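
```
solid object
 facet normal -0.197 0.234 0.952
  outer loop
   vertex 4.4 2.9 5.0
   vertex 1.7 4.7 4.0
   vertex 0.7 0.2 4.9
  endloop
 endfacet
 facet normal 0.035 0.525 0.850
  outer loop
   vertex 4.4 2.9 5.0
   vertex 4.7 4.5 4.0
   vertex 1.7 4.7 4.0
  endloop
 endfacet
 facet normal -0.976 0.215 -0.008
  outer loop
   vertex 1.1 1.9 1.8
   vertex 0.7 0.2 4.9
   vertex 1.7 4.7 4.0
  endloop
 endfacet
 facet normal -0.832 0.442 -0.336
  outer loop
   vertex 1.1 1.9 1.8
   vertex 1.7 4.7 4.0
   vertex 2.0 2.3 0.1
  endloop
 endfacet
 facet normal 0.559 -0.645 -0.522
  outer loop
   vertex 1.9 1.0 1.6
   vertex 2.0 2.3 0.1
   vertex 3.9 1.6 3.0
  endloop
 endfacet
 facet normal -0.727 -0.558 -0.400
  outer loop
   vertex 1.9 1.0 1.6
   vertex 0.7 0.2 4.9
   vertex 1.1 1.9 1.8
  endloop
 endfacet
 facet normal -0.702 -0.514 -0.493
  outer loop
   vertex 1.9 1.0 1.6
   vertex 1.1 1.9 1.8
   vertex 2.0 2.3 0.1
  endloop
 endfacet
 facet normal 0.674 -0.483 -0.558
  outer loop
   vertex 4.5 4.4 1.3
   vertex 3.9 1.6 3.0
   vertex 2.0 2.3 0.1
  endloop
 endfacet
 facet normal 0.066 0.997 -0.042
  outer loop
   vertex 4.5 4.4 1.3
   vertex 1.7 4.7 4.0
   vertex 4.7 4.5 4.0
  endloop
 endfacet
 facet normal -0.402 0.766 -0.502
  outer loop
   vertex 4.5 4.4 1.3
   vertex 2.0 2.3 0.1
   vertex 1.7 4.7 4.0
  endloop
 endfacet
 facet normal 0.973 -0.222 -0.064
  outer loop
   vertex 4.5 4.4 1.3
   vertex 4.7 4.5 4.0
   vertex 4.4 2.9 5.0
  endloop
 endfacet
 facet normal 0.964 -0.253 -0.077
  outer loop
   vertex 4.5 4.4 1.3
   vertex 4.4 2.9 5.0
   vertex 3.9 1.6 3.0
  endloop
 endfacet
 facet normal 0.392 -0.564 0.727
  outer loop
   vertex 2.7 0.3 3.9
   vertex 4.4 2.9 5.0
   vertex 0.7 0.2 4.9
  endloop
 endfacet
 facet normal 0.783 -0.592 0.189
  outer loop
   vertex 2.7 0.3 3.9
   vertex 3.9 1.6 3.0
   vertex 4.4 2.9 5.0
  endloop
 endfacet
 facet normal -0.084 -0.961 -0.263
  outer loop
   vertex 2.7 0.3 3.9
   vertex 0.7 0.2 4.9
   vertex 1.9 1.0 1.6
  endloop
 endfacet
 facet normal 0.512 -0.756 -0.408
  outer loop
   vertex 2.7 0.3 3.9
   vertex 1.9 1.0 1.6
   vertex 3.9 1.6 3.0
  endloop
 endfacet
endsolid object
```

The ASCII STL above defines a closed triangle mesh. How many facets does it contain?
16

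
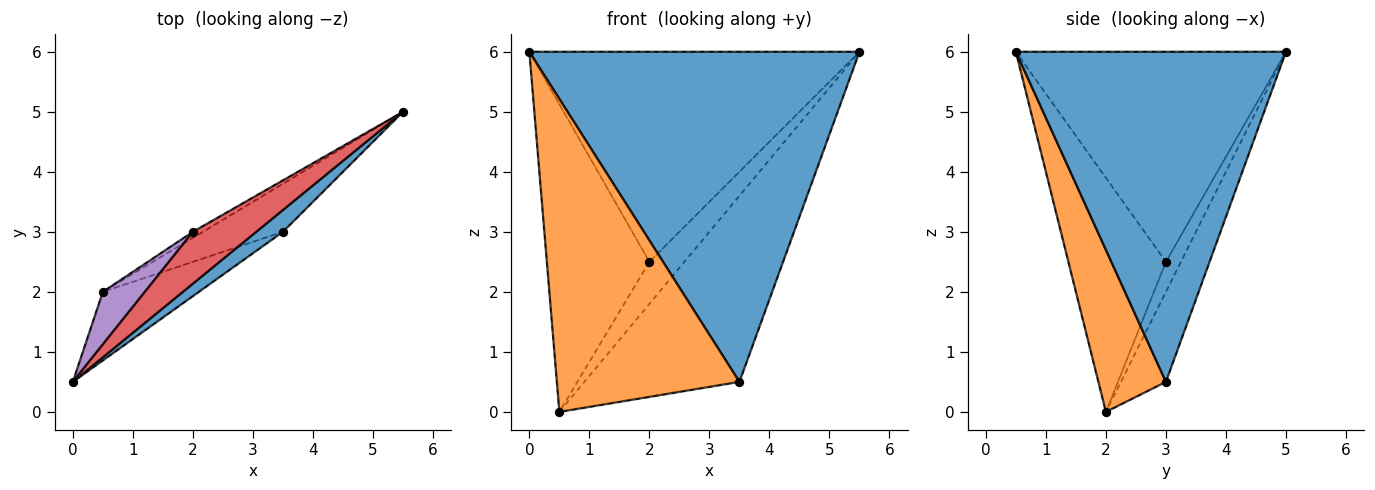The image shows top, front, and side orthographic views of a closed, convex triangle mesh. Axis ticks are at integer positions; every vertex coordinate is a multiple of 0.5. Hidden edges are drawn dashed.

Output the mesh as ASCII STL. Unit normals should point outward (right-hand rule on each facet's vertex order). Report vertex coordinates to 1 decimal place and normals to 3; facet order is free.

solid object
 facet normal 0.632 -0.773 0.051
  outer loop
   vertex 3.5 3.0 0.5
   vertex 5.5 5.0 6.0
   vertex 0.0 0.5 6.0
  endloop
 endfacet
 facet normal 0.340 -0.919 -0.201
  outer loop
   vertex 3.5 3.0 0.5
   vertex 0.0 0.5 6.0
   vertex 0.5 2.0 0.0
  endloop
 endfacet
 facet normal -0.271 0.932 -0.241
  outer loop
   vertex 3.5 3.0 0.5
   vertex 0.5 2.0 0.0
   vertex 5.5 5.0 6.0
  endloop
 endfacet
 facet normal -0.622 0.760 0.188
  outer loop
   vertex 2.0 3.0 2.5
   vertex 0.0 0.5 6.0
   vertex 5.5 5.0 6.0
  endloop
 endfacet
 facet normal -0.684 0.719 0.123
  outer loop
   vertex 2.0 3.0 2.5
   vertex 0.5 2.0 0.0
   vertex 0.0 0.5 6.0
  endloop
 endfacet
 facet normal -0.391 0.911 -0.130
  outer loop
   vertex 2.0 3.0 2.5
   vertex 5.5 5.0 6.0
   vertex 0.5 2.0 0.0
  endloop
 endfacet
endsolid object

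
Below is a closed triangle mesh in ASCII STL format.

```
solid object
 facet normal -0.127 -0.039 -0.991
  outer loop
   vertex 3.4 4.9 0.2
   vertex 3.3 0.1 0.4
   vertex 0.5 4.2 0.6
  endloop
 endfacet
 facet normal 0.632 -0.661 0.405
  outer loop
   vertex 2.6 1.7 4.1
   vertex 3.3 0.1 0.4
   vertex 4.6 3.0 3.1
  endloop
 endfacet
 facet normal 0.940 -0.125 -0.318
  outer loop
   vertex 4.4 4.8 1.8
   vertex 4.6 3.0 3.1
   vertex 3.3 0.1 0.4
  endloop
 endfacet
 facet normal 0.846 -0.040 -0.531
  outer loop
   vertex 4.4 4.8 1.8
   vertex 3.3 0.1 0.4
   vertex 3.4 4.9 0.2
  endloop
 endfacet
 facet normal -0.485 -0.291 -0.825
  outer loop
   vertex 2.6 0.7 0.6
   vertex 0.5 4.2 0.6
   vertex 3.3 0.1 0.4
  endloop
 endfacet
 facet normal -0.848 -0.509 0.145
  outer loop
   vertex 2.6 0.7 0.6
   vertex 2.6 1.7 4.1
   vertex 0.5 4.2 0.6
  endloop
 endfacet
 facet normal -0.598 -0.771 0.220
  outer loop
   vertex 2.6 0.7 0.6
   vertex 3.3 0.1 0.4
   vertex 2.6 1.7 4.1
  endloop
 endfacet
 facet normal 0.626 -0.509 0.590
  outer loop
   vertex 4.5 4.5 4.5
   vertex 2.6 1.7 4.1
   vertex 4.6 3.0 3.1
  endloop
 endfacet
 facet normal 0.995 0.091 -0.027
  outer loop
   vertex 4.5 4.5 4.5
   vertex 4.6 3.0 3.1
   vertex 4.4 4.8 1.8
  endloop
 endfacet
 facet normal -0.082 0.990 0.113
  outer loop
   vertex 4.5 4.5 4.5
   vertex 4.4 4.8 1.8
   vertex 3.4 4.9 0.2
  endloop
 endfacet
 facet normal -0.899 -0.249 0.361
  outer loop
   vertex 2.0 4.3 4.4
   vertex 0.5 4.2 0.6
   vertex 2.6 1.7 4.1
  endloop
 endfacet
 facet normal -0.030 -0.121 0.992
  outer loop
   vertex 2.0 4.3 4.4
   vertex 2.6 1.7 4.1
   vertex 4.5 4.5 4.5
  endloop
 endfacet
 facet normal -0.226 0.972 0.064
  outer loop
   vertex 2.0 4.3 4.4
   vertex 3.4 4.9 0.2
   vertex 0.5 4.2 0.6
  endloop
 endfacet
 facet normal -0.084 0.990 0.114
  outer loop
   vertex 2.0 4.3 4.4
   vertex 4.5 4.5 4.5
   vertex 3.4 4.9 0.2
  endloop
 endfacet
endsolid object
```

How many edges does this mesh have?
21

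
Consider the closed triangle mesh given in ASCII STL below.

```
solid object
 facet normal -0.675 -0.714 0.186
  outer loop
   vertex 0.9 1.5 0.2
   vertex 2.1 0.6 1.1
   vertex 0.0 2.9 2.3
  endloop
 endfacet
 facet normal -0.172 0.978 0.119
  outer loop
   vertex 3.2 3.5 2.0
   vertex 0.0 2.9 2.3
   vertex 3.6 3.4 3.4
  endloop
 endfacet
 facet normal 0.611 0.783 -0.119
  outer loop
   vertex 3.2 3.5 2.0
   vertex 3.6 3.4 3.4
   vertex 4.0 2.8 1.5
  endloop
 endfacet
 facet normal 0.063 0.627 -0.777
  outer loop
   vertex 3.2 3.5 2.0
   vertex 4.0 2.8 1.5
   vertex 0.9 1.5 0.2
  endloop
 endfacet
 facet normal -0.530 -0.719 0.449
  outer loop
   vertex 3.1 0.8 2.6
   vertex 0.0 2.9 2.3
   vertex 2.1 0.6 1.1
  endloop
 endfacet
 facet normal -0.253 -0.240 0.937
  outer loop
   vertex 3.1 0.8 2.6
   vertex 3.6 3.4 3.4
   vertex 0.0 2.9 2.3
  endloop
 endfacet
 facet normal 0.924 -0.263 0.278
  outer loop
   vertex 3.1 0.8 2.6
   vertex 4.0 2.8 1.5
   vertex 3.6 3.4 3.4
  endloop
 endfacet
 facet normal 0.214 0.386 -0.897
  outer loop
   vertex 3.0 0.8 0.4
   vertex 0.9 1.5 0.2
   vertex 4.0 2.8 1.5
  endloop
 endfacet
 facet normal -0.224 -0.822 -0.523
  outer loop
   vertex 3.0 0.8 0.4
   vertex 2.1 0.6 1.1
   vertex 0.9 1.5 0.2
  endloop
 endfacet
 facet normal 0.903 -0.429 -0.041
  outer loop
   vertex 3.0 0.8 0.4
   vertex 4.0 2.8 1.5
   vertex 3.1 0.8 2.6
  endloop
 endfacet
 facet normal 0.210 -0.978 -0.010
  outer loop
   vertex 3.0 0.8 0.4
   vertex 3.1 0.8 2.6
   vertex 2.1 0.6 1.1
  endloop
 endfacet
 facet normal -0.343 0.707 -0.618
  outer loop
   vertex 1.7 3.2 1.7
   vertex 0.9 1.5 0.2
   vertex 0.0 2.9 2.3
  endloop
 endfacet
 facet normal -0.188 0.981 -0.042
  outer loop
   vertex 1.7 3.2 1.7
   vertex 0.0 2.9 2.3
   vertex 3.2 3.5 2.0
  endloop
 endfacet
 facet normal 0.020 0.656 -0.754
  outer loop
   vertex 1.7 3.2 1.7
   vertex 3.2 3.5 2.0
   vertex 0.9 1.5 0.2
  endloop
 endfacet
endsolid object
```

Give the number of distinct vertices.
9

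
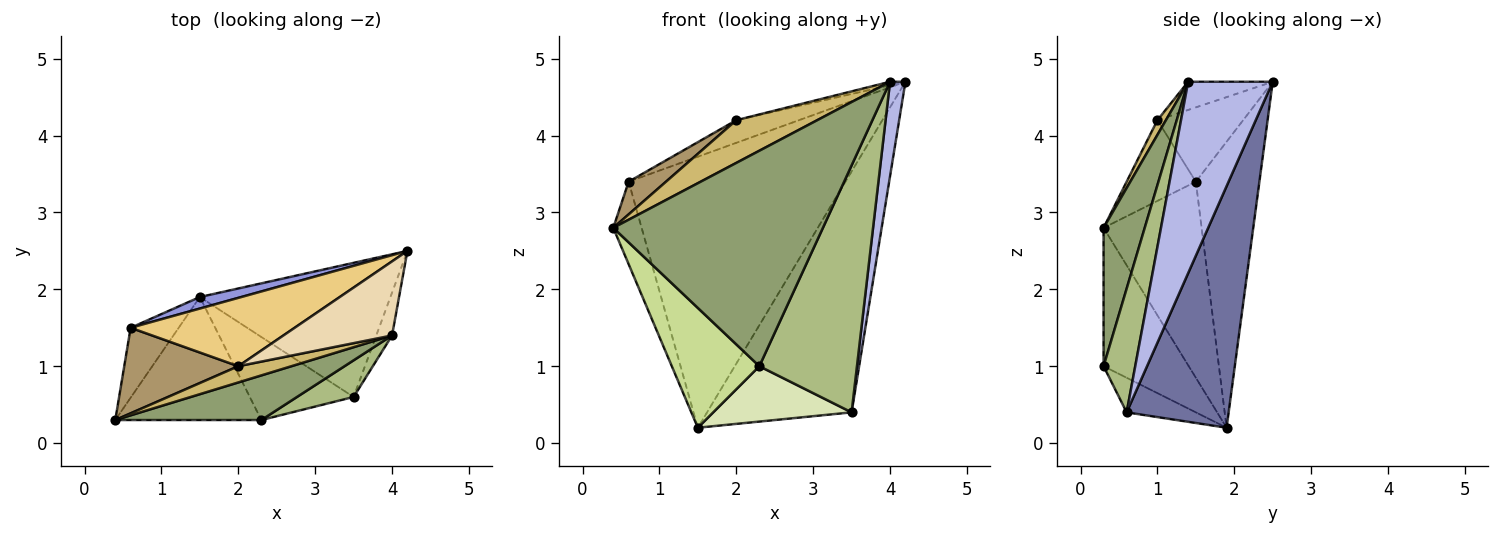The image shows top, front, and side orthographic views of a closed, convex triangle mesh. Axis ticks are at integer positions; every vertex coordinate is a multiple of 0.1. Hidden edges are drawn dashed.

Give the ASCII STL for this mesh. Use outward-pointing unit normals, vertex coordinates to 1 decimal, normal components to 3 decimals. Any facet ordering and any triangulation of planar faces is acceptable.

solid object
 facet normal 0.525 0.744 -0.414
  outer loop
   vertex 3.5 0.6 0.4
   vertex 1.5 1.9 0.2
   vertex 4.2 2.5 4.7
  endloop
 endfacet
 facet normal -0.935 0.270 -0.229
  outer loop
   vertex 0.6 1.5 3.4
   vertex 1.5 1.9 0.2
   vertex 0.4 0.3 2.8
  endloop
 endfacet
 facet normal -0.281 0.959 0.041
  outer loop
   vertex 0.6 1.5 3.4
   vertex 4.2 2.5 4.7
   vertex 1.5 1.9 0.2
  endloop
 endfacet
 facet normal 0.981 -0.178 -0.081
  outer loop
   vertex 4.0 1.4 4.7
   vertex 3.5 0.6 0.4
   vertex 4.2 2.5 4.7
  endloop
 endfacet
 facet normal 0.189 -0.962 0.199
  outer loop
   vertex 2.3 0.3 1.0
   vertex 4.0 1.4 4.7
   vertex 0.4 0.3 2.8
  endloop
 endfacet
 facet normal 0.305 -0.942 0.140
  outer loop
   vertex 2.3 0.3 1.0
   vertex 3.5 0.6 0.4
   vertex 4.0 1.4 4.7
  endloop
 endfacet
 facet normal -0.562 -0.577 -0.593
  outer loop
   vertex 2.3 0.3 1.0
   vertex 0.4 0.3 2.8
   vertex 1.5 1.9 0.2
  endloop
 endfacet
 facet normal -0.267 -0.535 -0.802
  outer loop
   vertex 2.3 0.3 1.0
   vertex 1.5 1.9 0.2
   vertex 3.5 0.6 0.4
  endloop
 endfacet
 facet normal -0.552 -0.298 0.779
  outer loop
   vertex 2.0 1.0 4.2
   vertex 0.6 1.5 3.4
   vertex 0.4 0.3 2.8
  endloop
 endfacet
 facet normal 0.098 -0.930 0.354
  outer loop
   vertex 2.0 1.0 4.2
   vertex 0.4 0.3 2.8
   vertex 4.0 1.4 4.7
  endloop
 endfacet
 facet normal -0.395 0.289 0.872
  outer loop
   vertex 2.0 1.0 4.2
   vertex 4.2 2.5 4.7
   vertex 0.6 1.5 3.4
  endloop
 endfacet
 facet normal -0.251 0.046 0.967
  outer loop
   vertex 2.0 1.0 4.2
   vertex 4.0 1.4 4.7
   vertex 4.2 2.5 4.7
  endloop
 endfacet
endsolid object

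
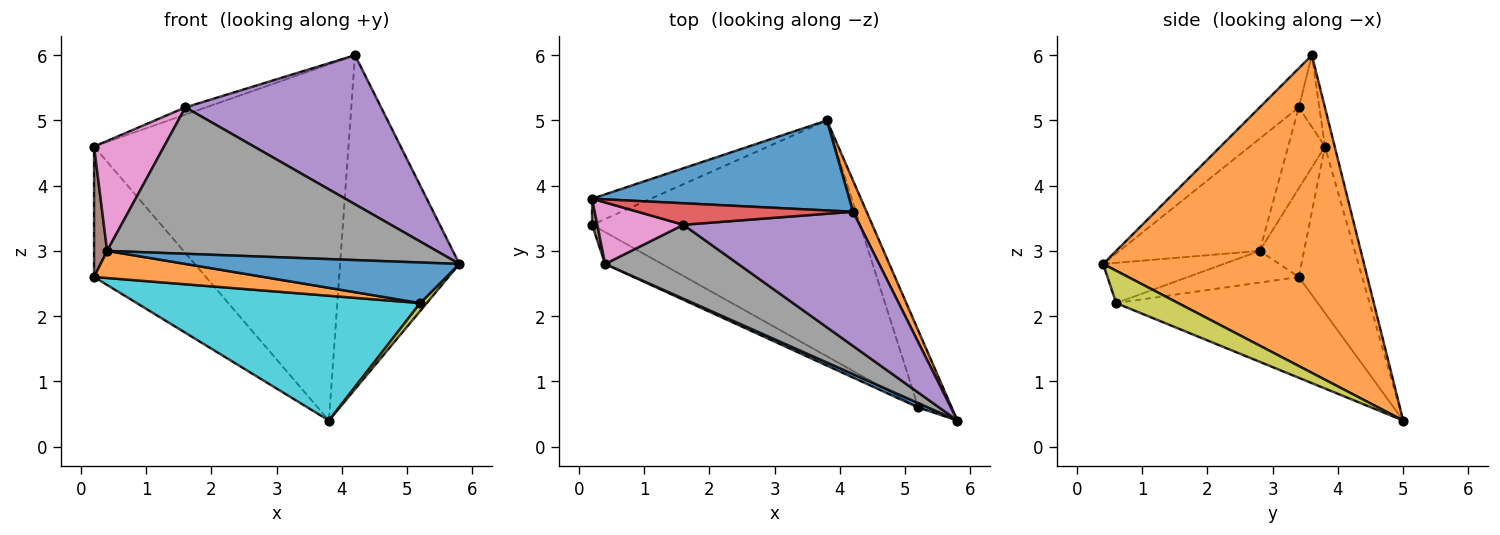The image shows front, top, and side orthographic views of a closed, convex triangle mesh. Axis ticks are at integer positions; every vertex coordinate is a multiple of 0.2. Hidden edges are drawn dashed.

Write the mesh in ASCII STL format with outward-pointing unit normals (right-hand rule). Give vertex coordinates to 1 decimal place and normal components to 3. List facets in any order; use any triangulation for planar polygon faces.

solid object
 facet normal -0.037 0.969 0.245
  outer loop
   vertex 4.2 3.6 6.0
   vertex 3.8 5.0 0.4
   vertex 0.2 3.8 4.6
  endloop
 endfacet
 facet normal 0.909 0.415 0.039
  outer loop
   vertex 4.2 3.6 6.0
   vertex 5.8 0.4 2.8
   vertex 3.8 5.0 0.4
  endloop
 endfacet
 facet normal -0.486 0.857 -0.171
  outer loop
   vertex 0.2 3.4 2.6
   vertex 0.2 3.8 4.6
   vertex 3.8 5.0 0.4
  endloop
 endfacet
 facet normal -0.302 0.302 0.905
  outer loop
   vertex 1.6 3.4 5.2
   vertex 4.2 3.6 6.0
   vertex 0.2 3.8 4.6
  endloop
 endfacet
 facet normal -0.147 -0.735 0.662
  outer loop
   vertex 1.6 3.4 5.2
   vertex 5.8 0.4 2.8
   vertex 4.2 3.6 6.0
  endloop
 endfacet
 facet normal -0.958 -0.282 0.056
  outer loop
   vertex 0.4 2.8 3.0
   vertex 0.2 3.8 4.6
   vertex 0.2 3.4 2.6
  endloop
 endfacet
 facet normal -0.417 -0.793 0.444
  outer loop
   vertex 0.4 2.8 3.0
   vertex 1.6 3.4 5.2
   vertex 0.2 3.8 4.6
  endloop
 endfacet
 facet normal -0.355 -0.834 0.421
  outer loop
   vertex 0.4 2.8 3.0
   vertex 5.8 0.4 2.8
   vertex 1.6 3.4 5.2
  endloop
 endfacet
 facet normal 0.693 -0.073 -0.717
  outer loop
   vertex 5.2 0.6 2.2
   vertex 3.8 5.0 0.4
   vertex 5.8 0.4 2.8
  endloop
 endfacet
 facet normal -0.316 -0.444 -0.839
  outer loop
   vertex 5.2 0.6 2.2
   vertex 0.2 3.4 2.6
   vertex 3.8 5.0 0.4
  endloop
 endfacet
 facet normal -0.401 -0.911 0.098
  outer loop
   vertex 5.2 0.6 2.2
   vertex 5.8 0.4 2.8
   vertex 0.4 2.8 3.0
  endloop
 endfacet
 facet normal -0.390 -0.597 -0.701
  outer loop
   vertex 5.2 0.6 2.2
   vertex 0.4 2.8 3.0
   vertex 0.2 3.4 2.6
  endloop
 endfacet
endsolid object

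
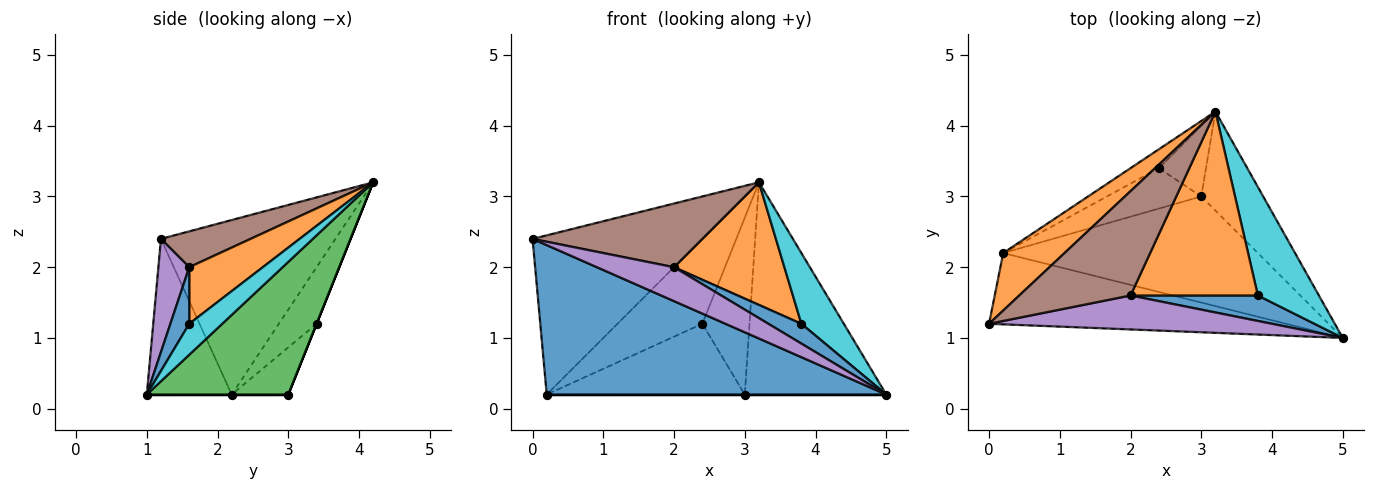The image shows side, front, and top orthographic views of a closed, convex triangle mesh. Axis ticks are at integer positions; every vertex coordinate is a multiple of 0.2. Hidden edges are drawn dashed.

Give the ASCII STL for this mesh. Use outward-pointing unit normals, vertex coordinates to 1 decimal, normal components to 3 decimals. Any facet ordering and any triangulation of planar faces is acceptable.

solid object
 facet normal -0.220 -0.880 -0.420
  outer loop
   vertex 0.2 2.2 0.2
   vertex 5.0 1.0 0.2
   vertex 0.0 1.2 2.4
  endloop
 endfacet
 facet normal -0.695 0.676 0.244
  outer loop
   vertex 0.2 2.2 0.2
   vertex 0.0 1.2 2.4
   vertex 3.2 4.2 3.2
  endloop
 endfacet
 facet normal 0.671 0.671 -0.313
  outer loop
   vertex 3.0 3.0 0.2
   vertex 3.2 4.2 3.2
   vertex 5.0 1.0 0.2
  endloop
 endfacet
 facet normal 0.000 0.000 -1.000
  outer loop
   vertex 3.0 3.0 0.2
   vertex 5.0 1.0 0.2
   vertex 0.2 2.2 0.2
  endloop
 endfacet
 facet normal 0.272 -0.680 0.680
  outer loop
   vertex 2.0 1.6 2.0
   vertex 0.0 1.2 2.4
   vertex 5.0 1.0 0.2
  endloop
 endfacet
 facet normal 0.265 -0.502 0.823
  outer loop
   vertex 2.0 1.6 2.0
   vertex 3.2 4.2 3.2
   vertex 0.0 1.2 2.4
  endloop
 endfacet
 facet normal -0.398 0.896 -0.199
  outer loop
   vertex 2.4 3.4 1.2
   vertex 0.2 2.2 0.2
   vertex 3.2 4.2 3.2
  endloop
 endfacet
 facet normal 0.000 0.928 -0.371
  outer loop
   vertex 2.4 3.4 1.2
   vertex 3.2 4.2 3.2
   vertex 3.0 3.0 0.2
  endloop
 endfacet
 facet normal -0.241 0.843 -0.482
  outer loop
   vertex 2.4 3.4 1.2
   vertex 3.0 3.0 0.2
   vertex 0.2 2.2 0.2
  endloop
 endfacet
 facet normal 0.391 -0.503 0.771
  outer loop
   vertex 3.8 1.6 1.2
   vertex 5.0 1.0 0.2
   vertex 3.2 4.2 3.2
  endloop
 endfacet
 facet normal 0.331 -0.579 0.745
  outer loop
   vertex 3.8 1.6 1.2
   vertex 2.0 1.6 2.0
   vertex 5.0 1.0 0.2
  endloop
 endfacet
 facet normal 0.347 -0.520 0.780
  outer loop
   vertex 3.8 1.6 1.2
   vertex 3.2 4.2 3.2
   vertex 2.0 1.6 2.0
  endloop
 endfacet
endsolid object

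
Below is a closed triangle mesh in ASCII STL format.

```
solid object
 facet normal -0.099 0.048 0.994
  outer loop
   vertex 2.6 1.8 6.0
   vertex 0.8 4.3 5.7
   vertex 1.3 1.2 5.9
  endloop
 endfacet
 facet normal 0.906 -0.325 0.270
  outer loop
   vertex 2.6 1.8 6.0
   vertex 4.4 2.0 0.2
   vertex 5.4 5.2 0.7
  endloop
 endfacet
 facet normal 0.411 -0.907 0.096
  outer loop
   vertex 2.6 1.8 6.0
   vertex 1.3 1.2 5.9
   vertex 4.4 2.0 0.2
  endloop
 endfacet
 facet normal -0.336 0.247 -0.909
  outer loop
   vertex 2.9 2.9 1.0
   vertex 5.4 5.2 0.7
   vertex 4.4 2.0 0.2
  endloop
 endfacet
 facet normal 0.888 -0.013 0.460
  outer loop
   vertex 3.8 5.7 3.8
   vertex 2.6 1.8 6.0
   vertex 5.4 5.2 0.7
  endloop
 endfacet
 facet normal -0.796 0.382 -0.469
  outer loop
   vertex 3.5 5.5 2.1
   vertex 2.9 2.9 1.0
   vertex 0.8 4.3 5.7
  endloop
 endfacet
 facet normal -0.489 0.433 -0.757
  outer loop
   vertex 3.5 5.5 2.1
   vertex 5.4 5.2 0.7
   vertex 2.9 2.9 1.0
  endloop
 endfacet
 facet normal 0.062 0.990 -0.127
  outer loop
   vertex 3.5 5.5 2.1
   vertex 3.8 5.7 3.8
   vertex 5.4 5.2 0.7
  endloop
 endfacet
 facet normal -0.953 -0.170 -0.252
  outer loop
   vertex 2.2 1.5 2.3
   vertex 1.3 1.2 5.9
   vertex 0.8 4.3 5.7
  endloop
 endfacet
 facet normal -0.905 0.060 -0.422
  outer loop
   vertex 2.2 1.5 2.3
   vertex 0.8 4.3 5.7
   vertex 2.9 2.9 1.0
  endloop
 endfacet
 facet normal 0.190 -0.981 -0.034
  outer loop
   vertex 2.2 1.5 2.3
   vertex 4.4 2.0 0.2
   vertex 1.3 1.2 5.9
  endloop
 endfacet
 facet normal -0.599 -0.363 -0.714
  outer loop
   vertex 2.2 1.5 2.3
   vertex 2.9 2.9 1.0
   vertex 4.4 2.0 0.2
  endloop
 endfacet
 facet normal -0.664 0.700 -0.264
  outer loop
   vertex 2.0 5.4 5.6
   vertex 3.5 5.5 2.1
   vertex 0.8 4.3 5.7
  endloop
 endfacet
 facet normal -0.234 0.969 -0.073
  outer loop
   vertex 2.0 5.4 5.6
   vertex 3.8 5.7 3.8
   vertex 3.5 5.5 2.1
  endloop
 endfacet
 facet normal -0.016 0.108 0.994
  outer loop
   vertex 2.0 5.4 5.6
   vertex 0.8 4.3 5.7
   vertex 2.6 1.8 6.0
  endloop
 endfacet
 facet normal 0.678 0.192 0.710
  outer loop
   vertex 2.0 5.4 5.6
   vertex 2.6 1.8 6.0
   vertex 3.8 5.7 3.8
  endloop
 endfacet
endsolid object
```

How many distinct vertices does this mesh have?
10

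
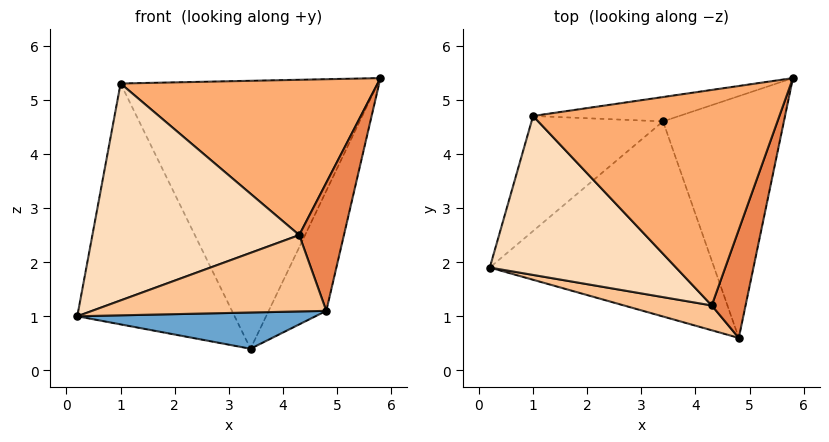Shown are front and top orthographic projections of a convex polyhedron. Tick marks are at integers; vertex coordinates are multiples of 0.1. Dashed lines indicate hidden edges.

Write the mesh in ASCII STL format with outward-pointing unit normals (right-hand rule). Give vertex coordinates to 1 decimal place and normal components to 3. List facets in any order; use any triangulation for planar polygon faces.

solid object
 facet normal -0.030 -0.183 -0.983
  outer loop
   vertex 3.4 4.6 0.4
   vertex 4.8 0.6 1.1
   vertex 0.2 1.9 1.0
  endloop
 endfacet
 facet normal 0.864 0.224 -0.451
  outer loop
   vertex 3.4 4.6 0.4
   vertex 5.8 5.4 5.4
   vertex 4.8 0.6 1.1
  endloop
 endfacet
 facet normal -0.644 0.690 -0.330
  outer loop
   vertex 1.0 4.7 5.3
   vertex 3.4 4.6 0.4
   vertex 0.2 1.9 1.0
  endloop
 endfacet
 facet normal -0.142 0.986 -0.090
  outer loop
   vertex 1.0 4.7 5.3
   vertex 5.8 5.4 5.4
   vertex 3.4 4.6 0.4
  endloop
 endfacet
 facet normal 0.665 -0.570 0.482
  outer loop
   vertex 4.3 1.2 2.5
   vertex 4.8 0.6 1.1
   vertex 5.8 5.4 5.4
  endloop
 endfacet
 facet normal 0.068 -0.583 0.809
  outer loop
   vertex 4.3 1.2 2.5
   vertex 5.8 5.4 5.4
   vertex 1.0 4.7 5.3
  endloop
 endfacet
 facet normal -0.266 -0.917 0.298
  outer loop
   vertex 4.3 1.2 2.5
   vertex 0.2 1.9 1.0
   vertex 4.8 0.6 1.1
  endloop
 endfacet
 facet normal -0.334 -0.760 0.557
  outer loop
   vertex 4.3 1.2 2.5
   vertex 1.0 4.7 5.3
   vertex 0.2 1.9 1.0
  endloop
 endfacet
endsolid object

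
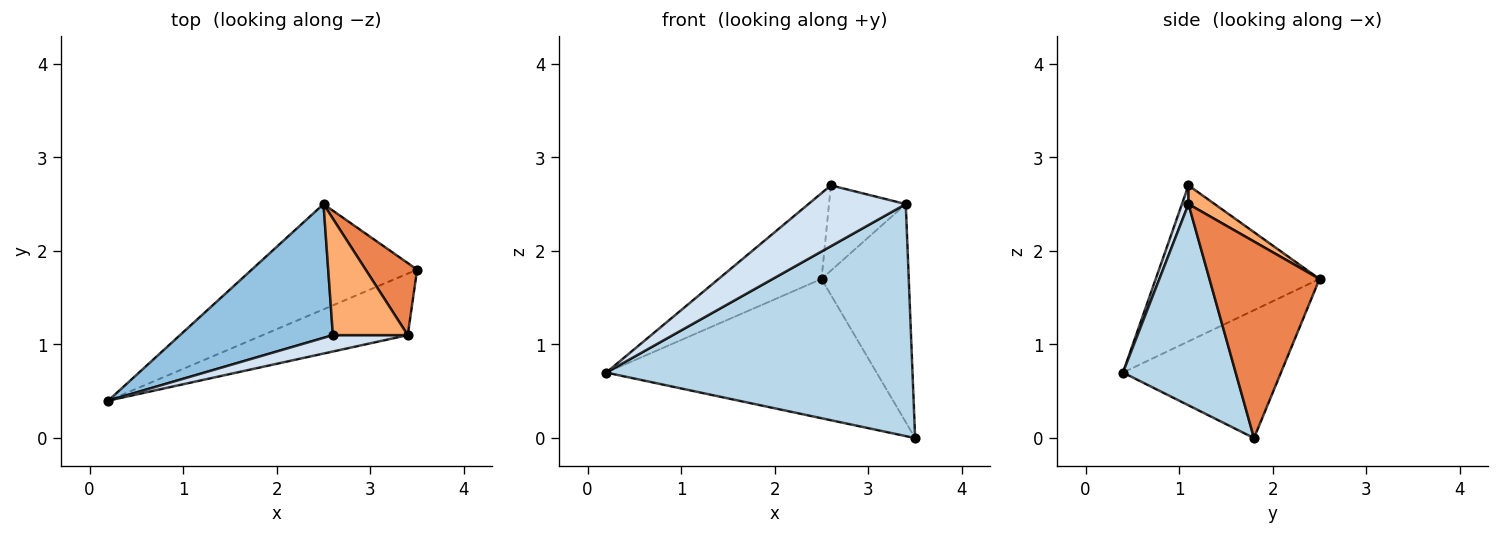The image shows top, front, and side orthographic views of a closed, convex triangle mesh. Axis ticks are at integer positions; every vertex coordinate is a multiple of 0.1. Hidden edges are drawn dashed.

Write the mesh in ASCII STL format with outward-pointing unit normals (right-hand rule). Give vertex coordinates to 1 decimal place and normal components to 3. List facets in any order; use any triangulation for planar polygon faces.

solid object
 facet normal -0.423 0.723 -0.546
  outer loop
   vertex 2.5 2.5 1.7
   vertex 3.5 1.8 0.0
   vertex 0.2 0.4 0.7
  endloop
 endfacet
 facet normal -0.652 0.410 0.639
  outer loop
   vertex 2.6 1.1 2.7
   vertex 2.5 2.5 1.7
   vertex 0.2 0.4 0.7
  endloop
 endfacet
 facet normal 0.335 -0.911 -0.242
  outer loop
   vertex 3.4 1.1 2.5
   vertex 0.2 0.4 0.7
   vertex 3.5 1.8 0.0
  endloop
 endfacet
 facet normal 0.065 -0.964 0.259
  outer loop
   vertex 3.4 1.1 2.5
   vertex 2.6 1.1 2.7
   vertex 0.2 0.4 0.7
  endloop
 endfacet
 facet normal 0.768 0.608 0.201
  outer loop
   vertex 3.4 1.1 2.5
   vertex 3.5 1.8 0.0
   vertex 2.5 2.5 1.7
  endloop
 endfacet
 facet normal 0.198 0.579 0.791
  outer loop
   vertex 3.4 1.1 2.5
   vertex 2.5 2.5 1.7
   vertex 2.6 1.1 2.7
  endloop
 endfacet
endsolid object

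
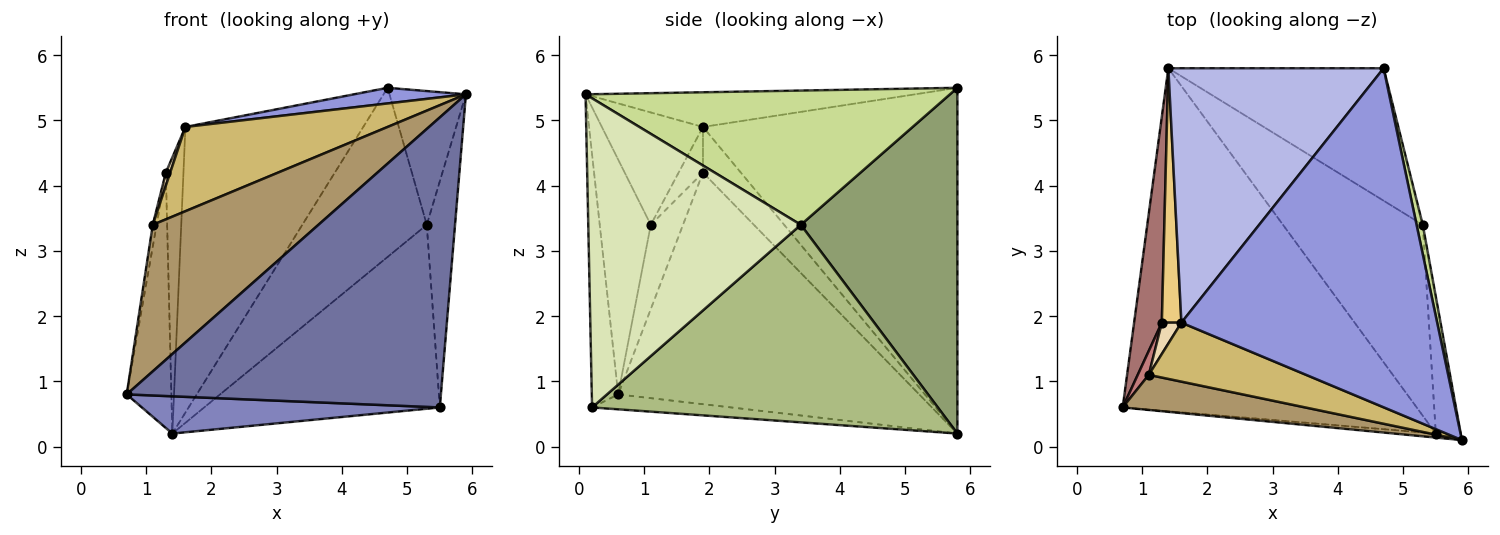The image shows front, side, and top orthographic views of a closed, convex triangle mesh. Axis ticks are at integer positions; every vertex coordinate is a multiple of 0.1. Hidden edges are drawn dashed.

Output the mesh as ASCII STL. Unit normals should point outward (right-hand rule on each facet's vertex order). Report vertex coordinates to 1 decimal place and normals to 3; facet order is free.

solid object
 facet normal -0.084 -0.996 -0.014
  outer loop
   vertex 5.5 0.2 0.6
   vertex 5.9 0.1 5.4
   vertex 0.7 0.6 0.8
  endloop
 endfacet
 facet normal -0.050 -0.108 -0.993
  outer loop
   vertex 5.5 0.2 0.6
   vertex 0.7 0.6 0.8
   vertex 1.4 5.8 0.2
  endloop
 endfacet
 facet normal -0.134 -0.046 0.990
  outer loop
   vertex 1.6 1.9 4.9
   vertex 5.9 0.1 5.4
   vertex 4.7 5.8 5.5
  endloop
 endfacet
 facet normal -0.730 0.510 0.455
  outer loop
   vertex 1.6 1.9 4.9
   vertex 4.7 5.8 5.5
   vertex 1.4 5.8 0.2
  endloop
 endfacet
 facet normal 0.704 0.559 -0.438
  outer loop
   vertex 5.3 3.4 3.4
   vertex 1.4 5.8 0.2
   vertex 4.7 5.8 5.5
  endloop
 endfacet
 facet normal 0.713 0.486 -0.505
  outer loop
   vertex 5.3 3.4 3.4
   vertex 5.5 0.2 0.6
   vertex 1.4 5.8 0.2
  endloop
 endfacet
 facet normal 0.978 0.205 0.045
  outer loop
   vertex 5.3 3.4 3.4
   vertex 4.7 5.8 5.5
   vertex 5.9 0.1 5.4
  endloop
 endfacet
 facet normal 0.988 0.131 -0.080
  outer loop
   vertex 5.3 3.4 3.4
   vertex 5.9 0.1 5.4
   vertex 5.5 0.2 0.6
  endloop
 endfacet
 facet normal -0.287 -0.932 0.223
  outer loop
   vertex 1.1 1.1 3.4
   vertex 0.7 0.6 0.8
   vertex 5.9 0.1 5.4
  endloop
 endfacet
 facet normal -0.379 -0.758 0.531
  outer loop
   vertex 1.1 1.1 3.4
   vertex 5.9 0.1 5.4
   vertex 1.6 1.9 4.9
  endloop
 endfacet
 facet normal -0.845 0.393 0.362
  outer loop
   vertex 1.3 1.9 4.2
   vertex 1.6 1.9 4.9
   vertex 1.4 5.8 0.2
  endloop
 endfacet
 facet normal -0.907 -0.162 0.389
  outer loop
   vertex 1.3 1.9 4.2
   vertex 1.1 1.1 3.4
   vertex 1.6 1.9 4.9
  endloop
 endfacet
 facet normal -0.982 0.146 0.118
  outer loop
   vertex 1.3 1.9 4.2
   vertex 1.4 5.8 0.2
   vertex 0.7 0.6 0.8
  endloop
 endfacet
 facet normal -0.985 0.117 0.129
  outer loop
   vertex 1.3 1.9 4.2
   vertex 0.7 0.6 0.8
   vertex 1.1 1.1 3.4
  endloop
 endfacet
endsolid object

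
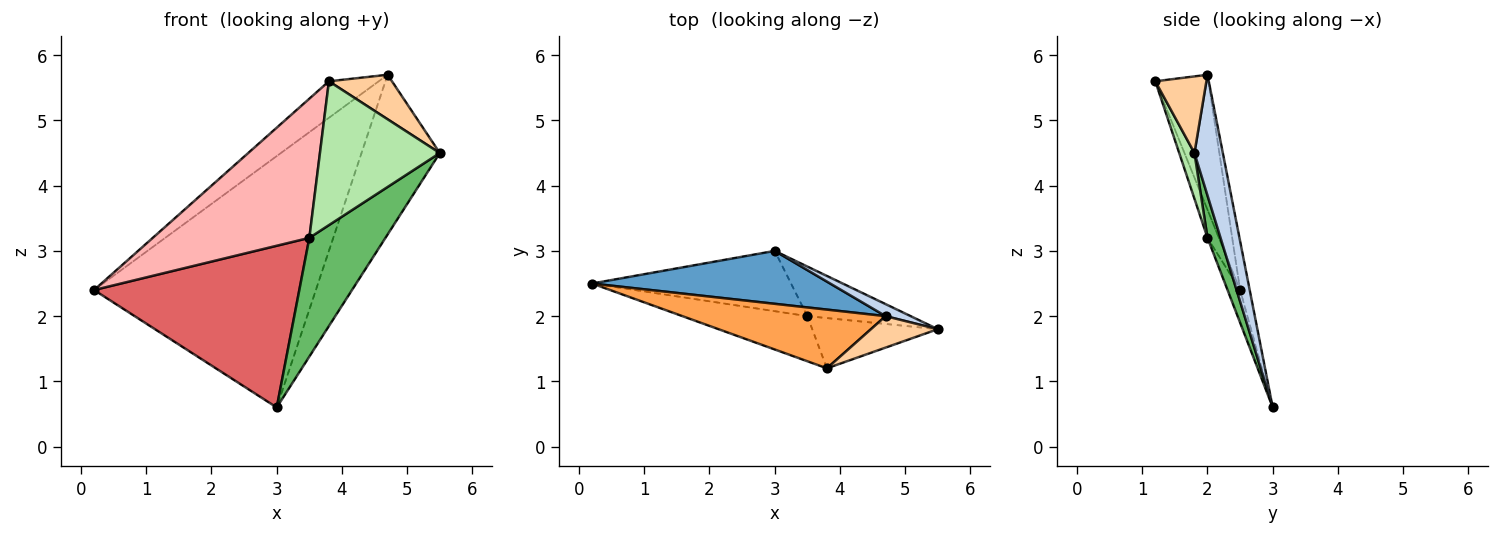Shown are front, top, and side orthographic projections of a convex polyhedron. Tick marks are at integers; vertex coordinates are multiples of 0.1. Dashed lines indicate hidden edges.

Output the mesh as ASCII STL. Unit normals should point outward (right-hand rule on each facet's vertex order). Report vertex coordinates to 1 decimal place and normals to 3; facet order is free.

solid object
 facet normal -0.042 0.978 0.206
  outer loop
   vertex 4.7 2.0 5.7
   vertex 3.0 3.0 0.6
   vertex 0.2 2.5 2.4
  endloop
 endfacet
 facet normal 0.340 0.938 0.070
  outer loop
   vertex 4.7 2.0 5.7
   vertex 5.5 1.8 4.5
   vertex 3.0 3.0 0.6
  endloop
 endfacet
 facet normal -0.491 0.460 0.740
  outer loop
   vertex 3.8 1.2 5.6
   vertex 4.7 2.0 5.7
   vertex 0.2 2.5 2.4
  endloop
 endfacet
 facet normal 0.552 -0.681 0.481
  outer loop
   vertex 3.8 1.2 5.6
   vertex 5.5 1.8 4.5
   vertex 4.7 2.0 5.7
  endloop
 endfacet
 facet normal 0.156 -0.911 -0.381
  outer loop
   vertex 3.5 2.0 3.2
   vertex 3.0 3.0 0.6
   vertex 5.5 1.8 4.5
  endloop
 endfacet
 facet normal 0.119 -0.937 -0.327
  outer loop
   vertex 3.5 2.0 3.2
   vertex 5.5 1.8 4.5
   vertex 3.8 1.2 5.6
  endloop
 endfacet
 facet normal -0.057 -0.935 -0.349
  outer loop
   vertex 3.5 2.0 3.2
   vertex 0.2 2.5 2.4
   vertex 3.0 3.0 0.6
  endloop
 endfacet
 facet normal -0.069 -0.949 -0.308
  outer loop
   vertex 3.5 2.0 3.2
   vertex 3.8 1.2 5.6
   vertex 0.2 2.5 2.4
  endloop
 endfacet
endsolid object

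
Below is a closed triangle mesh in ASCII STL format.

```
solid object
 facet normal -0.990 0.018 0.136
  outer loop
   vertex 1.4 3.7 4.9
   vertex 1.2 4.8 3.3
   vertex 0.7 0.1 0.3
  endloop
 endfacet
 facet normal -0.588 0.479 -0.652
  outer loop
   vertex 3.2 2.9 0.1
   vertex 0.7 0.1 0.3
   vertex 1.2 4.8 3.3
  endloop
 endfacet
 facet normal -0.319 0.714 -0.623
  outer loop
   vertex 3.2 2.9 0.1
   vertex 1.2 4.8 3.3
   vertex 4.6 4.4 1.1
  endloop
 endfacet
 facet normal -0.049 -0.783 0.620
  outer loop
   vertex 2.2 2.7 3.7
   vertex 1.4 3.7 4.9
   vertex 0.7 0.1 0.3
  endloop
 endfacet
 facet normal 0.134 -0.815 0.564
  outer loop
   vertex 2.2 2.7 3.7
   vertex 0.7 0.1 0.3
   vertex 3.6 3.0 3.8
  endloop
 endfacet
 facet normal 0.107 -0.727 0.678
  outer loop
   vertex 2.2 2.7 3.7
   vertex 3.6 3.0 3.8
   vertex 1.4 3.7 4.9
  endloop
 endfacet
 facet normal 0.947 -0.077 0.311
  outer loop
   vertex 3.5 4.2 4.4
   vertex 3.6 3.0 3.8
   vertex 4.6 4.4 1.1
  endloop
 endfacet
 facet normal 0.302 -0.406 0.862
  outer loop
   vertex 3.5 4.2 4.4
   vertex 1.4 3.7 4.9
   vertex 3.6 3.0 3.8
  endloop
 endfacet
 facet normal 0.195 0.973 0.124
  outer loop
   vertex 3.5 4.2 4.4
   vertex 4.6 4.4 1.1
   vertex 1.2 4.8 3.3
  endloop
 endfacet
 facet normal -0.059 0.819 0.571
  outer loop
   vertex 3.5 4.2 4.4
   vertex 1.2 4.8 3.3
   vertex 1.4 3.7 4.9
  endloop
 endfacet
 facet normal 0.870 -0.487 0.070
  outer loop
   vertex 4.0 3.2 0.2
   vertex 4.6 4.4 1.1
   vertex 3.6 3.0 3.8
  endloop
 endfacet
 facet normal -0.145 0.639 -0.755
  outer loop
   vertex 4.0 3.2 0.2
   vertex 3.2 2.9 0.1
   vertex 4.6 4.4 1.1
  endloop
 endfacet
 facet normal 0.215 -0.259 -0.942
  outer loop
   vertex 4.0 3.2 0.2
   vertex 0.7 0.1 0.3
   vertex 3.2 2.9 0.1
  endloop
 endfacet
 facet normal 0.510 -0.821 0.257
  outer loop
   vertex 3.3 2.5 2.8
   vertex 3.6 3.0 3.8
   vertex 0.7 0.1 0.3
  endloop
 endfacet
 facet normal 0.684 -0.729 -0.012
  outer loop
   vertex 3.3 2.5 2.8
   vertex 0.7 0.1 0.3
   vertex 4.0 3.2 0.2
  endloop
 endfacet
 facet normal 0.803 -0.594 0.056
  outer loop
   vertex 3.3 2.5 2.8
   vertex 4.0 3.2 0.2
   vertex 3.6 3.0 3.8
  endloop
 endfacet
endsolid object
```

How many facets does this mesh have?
16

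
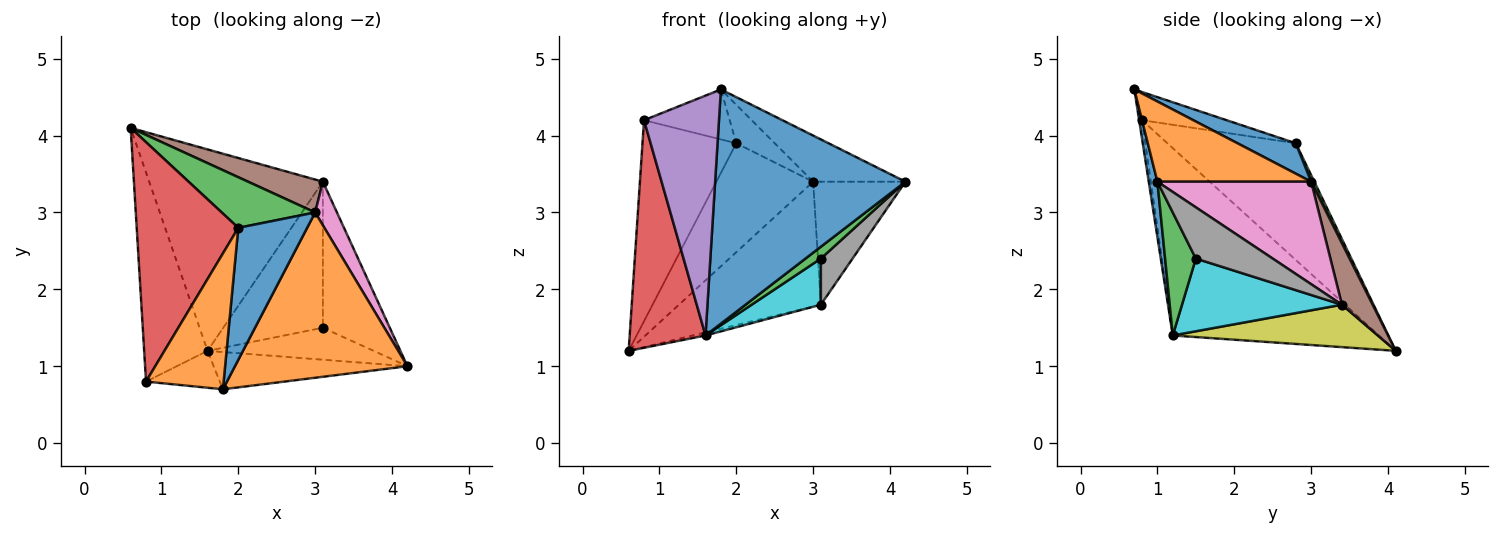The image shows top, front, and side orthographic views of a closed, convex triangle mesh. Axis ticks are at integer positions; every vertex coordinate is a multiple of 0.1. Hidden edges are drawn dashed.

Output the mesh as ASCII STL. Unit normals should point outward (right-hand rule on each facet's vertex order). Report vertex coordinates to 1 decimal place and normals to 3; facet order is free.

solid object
 facet normal 0.045 -0.987 -0.157
  outer loop
   vertex 1.6 1.2 1.4
   vertex 4.2 1.0 3.4
   vertex 1.8 0.7 4.6
  endloop
 endfacet
 facet normal 0.409 0.245 0.879
  outer loop
   vertex 3.0 3.0 3.4
   vertex 1.8 0.7 4.6
   vertex 4.2 1.0 3.4
  endloop
 endfacet
 facet normal 0.570 -0.285 -0.770
  outer loop
   vertex 3.1 1.5 2.4
   vertex 4.2 1.0 3.4
   vertex 1.6 1.2 1.4
  endloop
 endfacet
 facet normal -0.894 -0.329 -0.303
  outer loop
   vertex 0.8 0.8 4.2
   vertex 0.6 4.1 1.2
   vertex 1.6 1.2 1.4
  endloop
 endfacet
 facet normal -0.038 -0.988 -0.152
  outer loop
   vertex 0.8 0.8 4.2
   vertex 1.6 1.2 1.4
   vertex 1.8 0.7 4.6
  endloop
 endfacet
 facet normal 0.205 0.946 0.249
  outer loop
   vertex 3.1 3.4 1.8
   vertex 0.6 4.1 1.2
   vertex 3.0 3.0 3.4
  endloop
 endfacet
 facet normal 0.844 0.506 0.179
  outer loop
   vertex 3.1 3.4 1.8
   vertex 3.0 3.0 3.4
   vertex 4.2 1.0 3.4
  endloop
 endfacet
 facet normal 0.590 -0.243 -0.770
  outer loop
   vertex 3.1 3.4 1.8
   vertex 4.2 1.0 3.4
   vertex 3.1 1.5 2.4
  endloop
 endfacet
 facet normal 0.237 0.015 -0.971
  outer loop
   vertex 3.1 3.4 1.8
   vertex 1.6 1.2 1.4
   vertex 0.6 4.1 1.2
  endloop
 endfacet
 facet normal 0.571 -0.247 -0.783
  outer loop
   vertex 3.1 3.4 1.8
   vertex 3.1 1.5 2.4
   vertex 1.6 1.2 1.4
  endloop
 endfacet
 facet normal 0.390 0.257 0.884
  outer loop
   vertex 2.0 2.8 3.9
   vertex 1.8 0.7 4.6
   vertex 3.0 3.0 3.4
  endloop
 endfacet
 facet normal -0.323 0.327 0.888
  outer loop
   vertex 2.0 2.8 3.9
   vertex 0.8 0.8 4.2
   vertex 1.8 0.7 4.6
  endloop
 endfacet
 facet normal 0.029 0.906 0.421
  outer loop
   vertex 2.0 2.8 3.9
   vertex 3.0 3.0 3.4
   vertex 0.6 4.1 1.2
  endloop
 endfacet
 facet normal -0.661 0.483 0.575
  outer loop
   vertex 2.0 2.8 3.9
   vertex 0.6 4.1 1.2
   vertex 0.8 0.8 4.2
  endloop
 endfacet
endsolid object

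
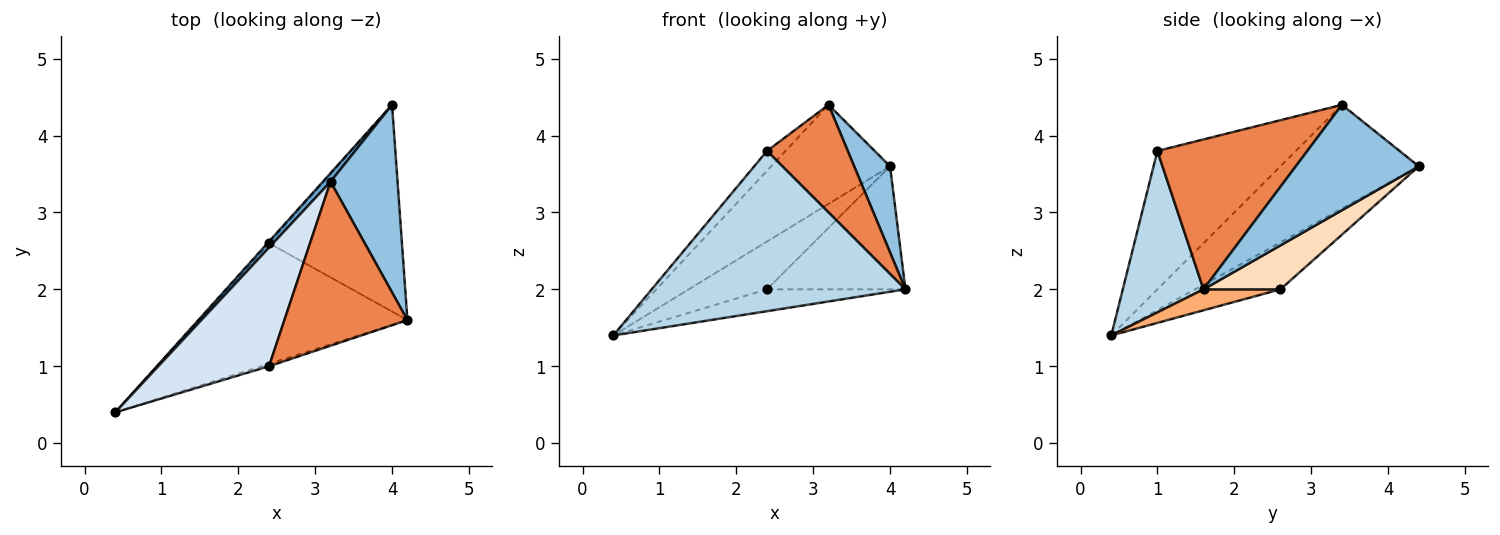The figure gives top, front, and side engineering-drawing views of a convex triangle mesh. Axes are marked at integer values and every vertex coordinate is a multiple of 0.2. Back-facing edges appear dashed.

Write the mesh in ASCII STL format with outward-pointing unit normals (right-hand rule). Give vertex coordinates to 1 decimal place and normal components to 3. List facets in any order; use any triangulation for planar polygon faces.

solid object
 facet normal -0.757 0.651 0.056
  outer loop
   vertex 3.2 3.4 4.4
   vertex 4.0 4.4 3.6
   vertex 0.4 0.4 1.4
  endloop
 endfacet
 facet normal 0.820 -0.239 0.521
  outer loop
   vertex 3.2 3.4 4.4
   vertex 4.2 1.6 2.0
   vertex 4.0 4.4 3.6
  endloop
 endfacet
 facet normal 0.303 -0.953 -0.014
  outer loop
   vertex 2.4 1.0 3.8
   vertex 0.4 0.4 1.4
   vertex 4.2 1.6 2.0
  endloop
 endfacet
 facet normal -0.777 0.104 0.621
  outer loop
   vertex 2.4 1.0 3.8
   vertex 3.2 3.4 4.4
   vertex 0.4 0.4 1.4
  endloop
 endfacet
 facet normal 0.714 -0.384 0.586
  outer loop
   vertex 2.4 1.0 3.8
   vertex 4.2 1.6 2.0
   vertex 3.2 3.4 4.4
  endloop
 endfacet
 facet normal 0.099 0.177 -0.979
  outer loop
   vertex 2.4 2.6 2.0
   vertex 4.2 1.6 2.0
   vertex 0.4 0.4 1.4
  endloop
 endfacet
 facet normal -0.736 0.676 -0.024
  outer loop
   vertex 2.4 2.6 2.0
   vertex 0.4 0.4 1.4
   vertex 4.0 4.4 3.6
  endloop
 endfacet
 facet normal 0.273 0.492 -0.827
  outer loop
   vertex 2.4 2.6 2.0
   vertex 4.0 4.4 3.6
   vertex 4.2 1.6 2.0
  endloop
 endfacet
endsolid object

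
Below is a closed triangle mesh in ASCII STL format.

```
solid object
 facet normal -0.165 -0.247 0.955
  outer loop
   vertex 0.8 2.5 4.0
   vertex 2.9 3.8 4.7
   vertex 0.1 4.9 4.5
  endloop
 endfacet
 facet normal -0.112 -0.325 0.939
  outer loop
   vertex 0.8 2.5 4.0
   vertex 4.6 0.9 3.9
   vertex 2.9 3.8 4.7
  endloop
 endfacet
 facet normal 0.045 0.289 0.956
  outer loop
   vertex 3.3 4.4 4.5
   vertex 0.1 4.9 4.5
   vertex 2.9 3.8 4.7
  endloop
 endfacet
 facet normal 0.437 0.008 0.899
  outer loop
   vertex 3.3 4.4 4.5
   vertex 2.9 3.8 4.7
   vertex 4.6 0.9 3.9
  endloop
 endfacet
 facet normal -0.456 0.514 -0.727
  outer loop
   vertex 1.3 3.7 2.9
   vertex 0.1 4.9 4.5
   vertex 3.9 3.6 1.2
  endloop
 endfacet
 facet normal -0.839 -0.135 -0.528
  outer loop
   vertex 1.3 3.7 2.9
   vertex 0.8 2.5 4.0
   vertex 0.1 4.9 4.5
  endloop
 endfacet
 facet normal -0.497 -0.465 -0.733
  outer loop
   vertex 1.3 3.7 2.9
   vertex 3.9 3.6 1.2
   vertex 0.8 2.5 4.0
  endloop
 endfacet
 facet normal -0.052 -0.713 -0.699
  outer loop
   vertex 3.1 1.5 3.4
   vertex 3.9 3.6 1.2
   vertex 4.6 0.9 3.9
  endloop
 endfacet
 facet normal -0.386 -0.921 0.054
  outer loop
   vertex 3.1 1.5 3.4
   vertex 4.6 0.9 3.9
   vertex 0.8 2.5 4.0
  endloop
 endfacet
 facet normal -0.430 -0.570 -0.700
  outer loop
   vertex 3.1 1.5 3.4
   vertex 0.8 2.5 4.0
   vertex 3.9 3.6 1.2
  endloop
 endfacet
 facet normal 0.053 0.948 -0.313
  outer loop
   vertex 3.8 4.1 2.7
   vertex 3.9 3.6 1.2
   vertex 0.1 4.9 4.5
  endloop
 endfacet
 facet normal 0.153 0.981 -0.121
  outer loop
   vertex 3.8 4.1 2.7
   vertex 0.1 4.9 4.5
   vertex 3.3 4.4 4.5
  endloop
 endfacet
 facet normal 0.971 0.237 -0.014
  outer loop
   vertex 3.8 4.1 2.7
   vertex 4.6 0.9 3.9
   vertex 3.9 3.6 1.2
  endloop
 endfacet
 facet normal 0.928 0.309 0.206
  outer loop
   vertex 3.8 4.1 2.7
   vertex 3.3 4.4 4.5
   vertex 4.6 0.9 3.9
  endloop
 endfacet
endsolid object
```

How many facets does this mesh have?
14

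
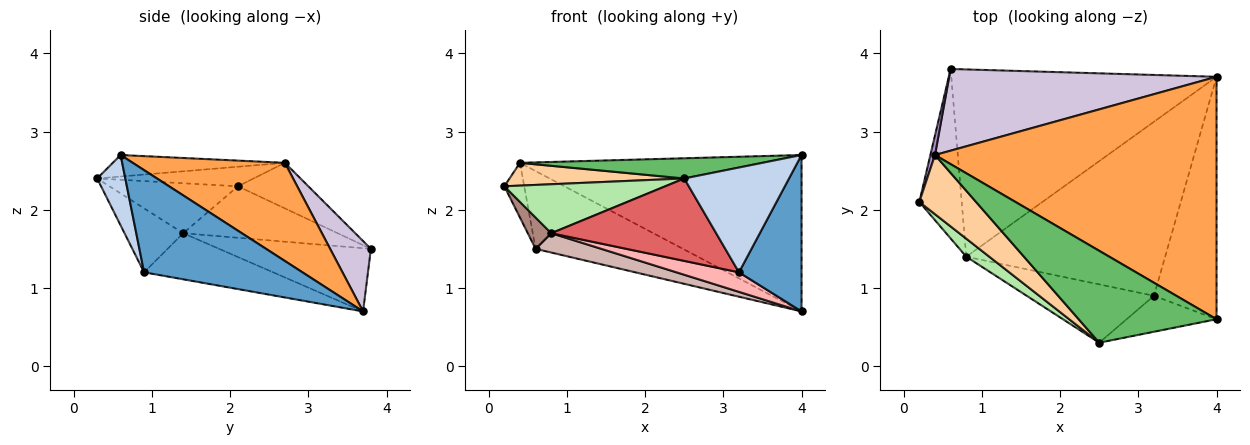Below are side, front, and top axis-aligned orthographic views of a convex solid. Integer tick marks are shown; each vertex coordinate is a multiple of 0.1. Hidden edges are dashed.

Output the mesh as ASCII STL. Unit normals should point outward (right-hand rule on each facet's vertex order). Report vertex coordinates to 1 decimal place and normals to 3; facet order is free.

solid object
 facet normal 0.808 -0.319 -0.495
  outer loop
   vertex 3.2 0.9 1.2
   vertex 4.0 3.7 0.7
   vertex 4.0 0.6 2.7
  endloop
 endfacet
 facet normal 0.246 -0.917 -0.315
  outer loop
   vertex 3.2 0.9 1.2
   vertex 4.0 0.6 2.7
   vertex 2.5 0.3 2.4
  endloop
 endfacet
 facet normal 0.281 0.520 0.806
  outer loop
   vertex 0.4 2.7 2.6
   vertex 4.0 0.6 2.7
   vertex 4.0 3.7 0.7
  endloop
 endfacet
 facet normal -0.306 -0.342 0.888
  outer loop
   vertex 0.4 2.7 2.6
   vertex 0.2 2.1 2.3
   vertex 2.5 0.3 2.4
  endloop
 endfacet
 facet normal -0.151 -0.212 0.966
  outer loop
   vertex 0.4 2.7 2.6
   vertex 2.5 0.3 2.4
   vertex 4.0 0.6 2.7
  endloop
 endfacet
 facet normal -0.600 -0.751 0.276
  outer loop
   vertex 0.8 1.4 1.7
   vertex 2.5 0.3 2.4
   vertex 0.2 2.1 2.3
  endloop
 endfacet
 facet normal -0.279 -0.784 -0.555
  outer loop
   vertex 0.8 1.4 1.7
   vertex 3.2 0.9 1.2
   vertex 2.5 0.3 2.4
  endloop
 endfacet
 facet normal -0.224 -0.109 -0.968
  outer loop
   vertex 0.8 1.4 1.7
   vertex 4.0 3.7 0.7
   vertex 3.2 0.9 1.2
  endloop
 endfacet
 facet normal -0.958 0.271 0.097
  outer loop
   vertex 0.6 3.8 1.5
   vertex 0.2 2.1 2.3
   vertex 0.4 2.7 2.6
  endloop
 endfacet
 facet normal 0.187 0.677 0.711
  outer loop
   vertex 0.6 3.8 1.5
   vertex 0.4 2.7 2.6
   vertex 4.0 3.7 0.7
  endloop
 endfacet
 facet normal -0.767 -0.116 -0.631
  outer loop
   vertex 0.6 3.8 1.5
   vertex 0.8 1.4 1.7
   vertex 0.2 2.1 2.3
  endloop
 endfacet
 facet normal -0.231 -0.100 -0.968
  outer loop
   vertex 0.6 3.8 1.5
   vertex 4.0 3.7 0.7
   vertex 0.8 1.4 1.7
  endloop
 endfacet
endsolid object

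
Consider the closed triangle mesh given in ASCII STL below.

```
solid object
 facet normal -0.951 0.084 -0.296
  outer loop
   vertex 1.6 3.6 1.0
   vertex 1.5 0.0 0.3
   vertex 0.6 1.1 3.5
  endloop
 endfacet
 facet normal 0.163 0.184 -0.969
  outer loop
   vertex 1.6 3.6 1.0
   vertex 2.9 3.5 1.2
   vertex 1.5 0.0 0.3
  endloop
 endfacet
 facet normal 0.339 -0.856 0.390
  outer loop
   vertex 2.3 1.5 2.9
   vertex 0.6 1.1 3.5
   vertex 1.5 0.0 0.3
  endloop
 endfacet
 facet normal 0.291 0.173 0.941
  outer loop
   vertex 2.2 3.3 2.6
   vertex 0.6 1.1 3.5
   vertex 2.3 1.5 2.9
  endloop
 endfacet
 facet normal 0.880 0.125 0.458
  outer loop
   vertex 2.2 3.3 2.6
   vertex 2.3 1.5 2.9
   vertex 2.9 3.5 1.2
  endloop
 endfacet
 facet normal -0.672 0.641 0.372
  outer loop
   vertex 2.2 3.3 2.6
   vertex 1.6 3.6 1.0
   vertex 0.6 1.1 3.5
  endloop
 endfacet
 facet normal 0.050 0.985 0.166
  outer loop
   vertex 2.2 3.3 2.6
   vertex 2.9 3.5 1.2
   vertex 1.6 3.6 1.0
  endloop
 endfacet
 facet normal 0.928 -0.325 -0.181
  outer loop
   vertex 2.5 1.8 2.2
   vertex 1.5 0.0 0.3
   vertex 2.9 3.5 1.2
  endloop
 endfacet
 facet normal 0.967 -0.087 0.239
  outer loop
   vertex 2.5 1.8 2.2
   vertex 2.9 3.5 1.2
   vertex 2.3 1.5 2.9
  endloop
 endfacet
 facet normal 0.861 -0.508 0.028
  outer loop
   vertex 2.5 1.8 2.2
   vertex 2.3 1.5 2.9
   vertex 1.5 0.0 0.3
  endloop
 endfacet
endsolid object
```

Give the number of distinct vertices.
7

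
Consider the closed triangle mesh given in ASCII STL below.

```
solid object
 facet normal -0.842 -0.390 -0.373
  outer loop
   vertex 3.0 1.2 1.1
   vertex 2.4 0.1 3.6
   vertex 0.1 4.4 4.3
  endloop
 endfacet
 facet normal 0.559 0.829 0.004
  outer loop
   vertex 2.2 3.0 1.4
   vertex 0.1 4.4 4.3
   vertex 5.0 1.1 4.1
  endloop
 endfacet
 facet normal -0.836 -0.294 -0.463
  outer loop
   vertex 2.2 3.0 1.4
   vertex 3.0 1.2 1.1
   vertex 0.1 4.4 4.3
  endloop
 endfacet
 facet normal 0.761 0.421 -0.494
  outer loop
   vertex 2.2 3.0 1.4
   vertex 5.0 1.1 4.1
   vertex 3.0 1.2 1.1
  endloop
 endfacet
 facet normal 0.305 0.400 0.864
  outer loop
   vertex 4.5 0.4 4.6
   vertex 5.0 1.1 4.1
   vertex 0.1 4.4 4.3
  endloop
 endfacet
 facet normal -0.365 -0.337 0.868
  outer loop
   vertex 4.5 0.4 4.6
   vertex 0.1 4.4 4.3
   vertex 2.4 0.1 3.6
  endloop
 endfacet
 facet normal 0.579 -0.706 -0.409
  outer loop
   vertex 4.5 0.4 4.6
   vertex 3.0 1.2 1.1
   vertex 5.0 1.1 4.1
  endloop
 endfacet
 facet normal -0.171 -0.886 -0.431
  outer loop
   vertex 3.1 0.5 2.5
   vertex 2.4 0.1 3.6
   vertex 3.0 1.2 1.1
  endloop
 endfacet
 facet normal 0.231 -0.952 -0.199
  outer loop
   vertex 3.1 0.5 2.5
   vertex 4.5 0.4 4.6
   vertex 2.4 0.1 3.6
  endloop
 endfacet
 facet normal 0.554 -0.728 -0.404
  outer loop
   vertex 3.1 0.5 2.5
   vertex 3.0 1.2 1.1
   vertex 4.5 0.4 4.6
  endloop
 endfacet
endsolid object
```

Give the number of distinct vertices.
7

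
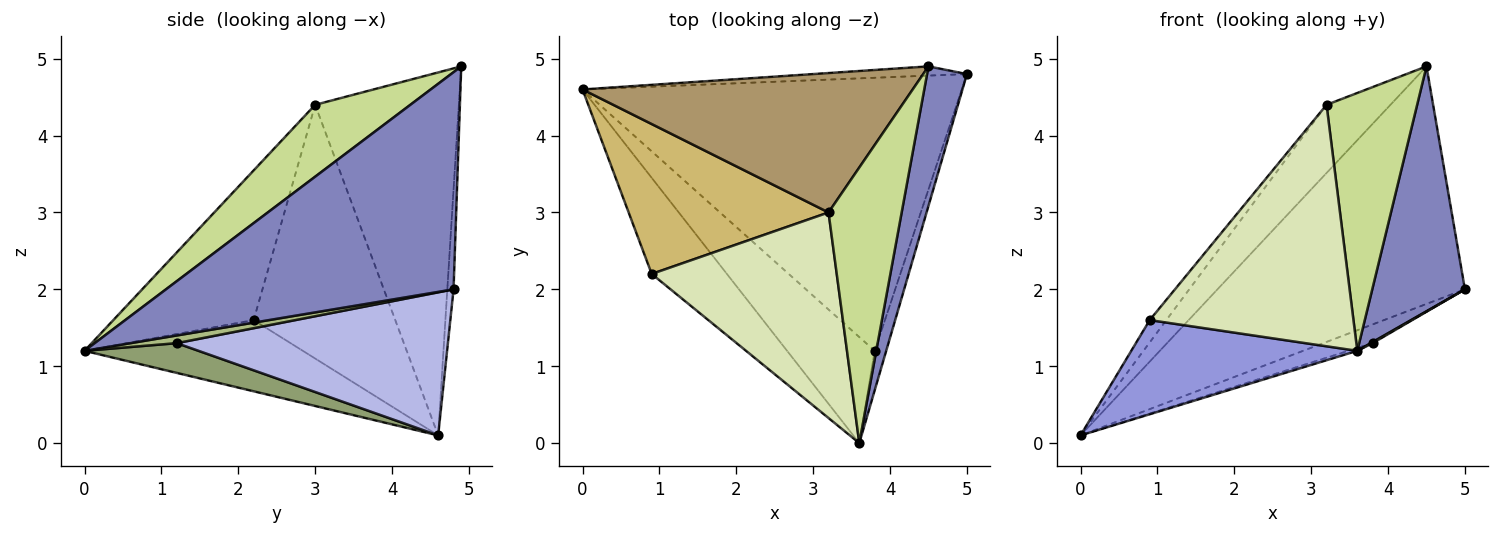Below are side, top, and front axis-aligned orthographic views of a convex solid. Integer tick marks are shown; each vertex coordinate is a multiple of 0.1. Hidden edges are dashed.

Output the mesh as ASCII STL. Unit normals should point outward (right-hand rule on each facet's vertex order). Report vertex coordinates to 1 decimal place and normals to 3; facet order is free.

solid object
 facet normal -0.025 0.999 -0.039
  outer loop
   vertex 4.5 4.9 4.9
   vertex 5.0 4.8 2.0
   vertex 0.0 4.6 0.1
  endloop
 endfacet
 facet normal 0.938 -0.302 0.172
  outer loop
   vertex 4.5 4.9 4.9
   vertex 3.6 0.0 1.2
   vertex 5.0 4.8 2.0
  endloop
 endfacet
 facet normal -0.560 -0.580 -0.592
  outer loop
   vertex 0.9 2.2 1.6
   vertex 0.0 4.6 0.1
   vertex 3.6 0.0 1.2
  endloop
 endfacet
 facet normal 0.352 0.064 -0.934
  outer loop
   vertex 3.8 1.2 1.3
   vertex 0.0 4.6 0.1
   vertex 5.0 4.8 2.0
  endloop
 endfacet
 facet normal 0.322 0.025 -0.947
  outer loop
   vertex 3.8 1.2 1.3
   vertex 3.6 0.0 1.2
   vertex 0.0 4.6 0.1
  endloop
 endfacet
 facet normal 0.555 -0.023 -0.832
  outer loop
   vertex 3.8 1.2 1.3
   vertex 5.0 4.8 2.0
   vertex 3.6 0.0 1.2
  endloop
 endfacet
 facet normal 0.583 -0.555 0.593
  outer loop
   vertex 3.2 3.0 4.4
   vertex 3.6 0.0 1.2
   vertex 4.5 4.9 4.9
  endloop
 endfacet
 facet normal -0.464 -0.674 0.574
  outer loop
   vertex 3.2 3.0 4.4
   vertex 0.9 2.2 1.6
   vertex 3.6 0.0 1.2
  endloop
 endfacet
 facet normal -0.703 0.313 0.639
  outer loop
   vertex 3.2 3.0 4.4
   vertex 4.5 4.9 4.9
   vertex 0.0 4.6 0.1
  endloop
 endfacet
 facet normal -0.782 0.092 0.616
  outer loop
   vertex 3.2 3.0 4.4
   vertex 0.0 4.6 0.1
   vertex 0.9 2.2 1.6
  endloop
 endfacet
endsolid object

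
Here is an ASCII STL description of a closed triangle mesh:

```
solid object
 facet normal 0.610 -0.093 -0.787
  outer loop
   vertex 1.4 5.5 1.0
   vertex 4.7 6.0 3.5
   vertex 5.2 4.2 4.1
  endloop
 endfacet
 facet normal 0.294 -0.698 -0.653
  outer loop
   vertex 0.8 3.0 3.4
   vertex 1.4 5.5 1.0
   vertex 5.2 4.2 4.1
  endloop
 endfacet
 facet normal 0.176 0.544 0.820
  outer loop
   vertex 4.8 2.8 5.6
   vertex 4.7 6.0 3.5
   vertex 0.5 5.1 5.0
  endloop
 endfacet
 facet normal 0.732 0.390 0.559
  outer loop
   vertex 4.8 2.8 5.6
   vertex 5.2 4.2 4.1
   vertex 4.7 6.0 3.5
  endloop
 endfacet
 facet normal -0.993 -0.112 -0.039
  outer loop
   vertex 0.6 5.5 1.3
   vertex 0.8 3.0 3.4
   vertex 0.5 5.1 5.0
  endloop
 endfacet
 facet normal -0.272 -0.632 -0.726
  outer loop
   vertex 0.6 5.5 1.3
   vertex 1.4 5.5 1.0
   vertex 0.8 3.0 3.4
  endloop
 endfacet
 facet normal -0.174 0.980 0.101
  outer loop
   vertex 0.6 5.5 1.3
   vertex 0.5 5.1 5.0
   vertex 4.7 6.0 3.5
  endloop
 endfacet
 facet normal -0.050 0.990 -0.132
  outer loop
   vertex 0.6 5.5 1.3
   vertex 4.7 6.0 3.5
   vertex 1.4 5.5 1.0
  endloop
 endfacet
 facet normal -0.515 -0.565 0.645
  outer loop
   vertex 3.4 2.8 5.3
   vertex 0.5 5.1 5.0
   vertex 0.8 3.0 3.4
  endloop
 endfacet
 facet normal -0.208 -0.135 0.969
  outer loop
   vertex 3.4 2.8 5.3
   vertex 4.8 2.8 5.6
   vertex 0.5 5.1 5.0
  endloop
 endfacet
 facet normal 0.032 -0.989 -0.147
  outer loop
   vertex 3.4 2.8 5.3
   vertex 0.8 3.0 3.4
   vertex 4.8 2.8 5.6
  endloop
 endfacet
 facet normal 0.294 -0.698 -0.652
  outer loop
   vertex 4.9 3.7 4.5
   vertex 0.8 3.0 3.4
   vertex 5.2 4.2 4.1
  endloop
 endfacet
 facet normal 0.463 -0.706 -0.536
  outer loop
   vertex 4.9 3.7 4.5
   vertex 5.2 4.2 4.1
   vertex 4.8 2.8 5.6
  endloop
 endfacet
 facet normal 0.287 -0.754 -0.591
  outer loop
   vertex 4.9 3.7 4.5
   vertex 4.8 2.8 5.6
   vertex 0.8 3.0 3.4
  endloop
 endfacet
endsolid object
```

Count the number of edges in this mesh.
21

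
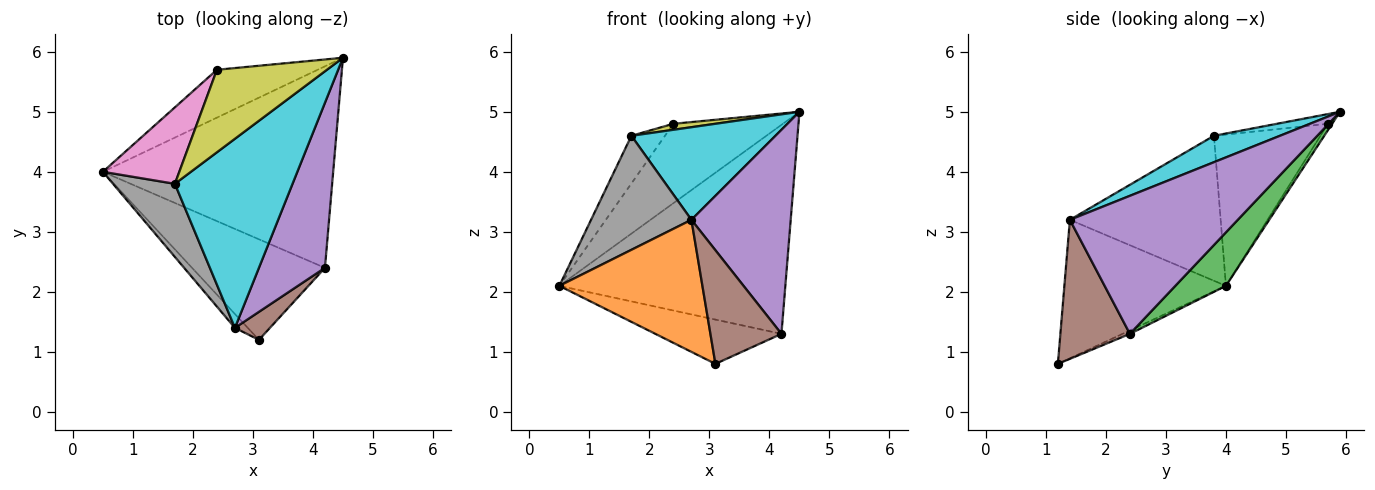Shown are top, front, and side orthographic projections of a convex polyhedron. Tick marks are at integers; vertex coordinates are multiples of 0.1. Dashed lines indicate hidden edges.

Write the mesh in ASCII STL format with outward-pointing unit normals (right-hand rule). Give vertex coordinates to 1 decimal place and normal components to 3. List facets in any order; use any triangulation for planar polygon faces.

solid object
 facet normal -0.032 0.856 -0.516
  outer loop
   vertex 2.4 5.7 4.8
   vertex 4.5 5.9 5.0
   vertex 0.5 4.0 2.1
  endloop
 endfacet
 facet normal -0.747 -0.661 -0.069
  outer loop
   vertex 2.7 1.4 3.2
   vertex 0.5 4.0 2.1
   vertex 3.1 1.2 0.8
  endloop
 endfacet
 facet normal 0.159 0.711 -0.685
  outer loop
   vertex 4.2 2.4 1.3
   vertex 0.5 4.0 2.1
   vertex 4.5 5.9 5.0
  endloop
 endfacet
 facet normal -0.024 0.403 -0.915
  outer loop
   vertex 4.2 2.4 1.3
   vertex 3.1 1.2 0.8
   vertex 0.5 4.0 2.1
  endloop
 endfacet
 facet normal 0.796 -0.471 0.381
  outer loop
   vertex 4.2 2.4 1.3
   vertex 4.5 5.9 5.0
   vertex 2.7 1.4 3.2
  endloop
 endfacet
 facet normal 0.689 -0.704 0.173
  outer loop
   vertex 4.2 2.4 1.3
   vertex 2.7 1.4 3.2
   vertex 3.1 1.2 0.8
  endloop
 endfacet
 facet normal -0.859 0.271 0.434
  outer loop
   vertex 1.7 3.8 4.6
   vertex 2.4 5.7 4.8
   vertex 0.5 4.0 2.1
  endloop
 endfacet
 facet normal -0.784 -0.522 0.335
  outer loop
   vertex 1.7 3.8 4.6
   vertex 0.5 4.0 2.1
   vertex 2.7 1.4 3.2
  endloop
 endfacet
 facet normal -0.088 -0.072 0.994
  outer loop
   vertex 1.7 3.8 4.6
   vertex 4.5 5.9 5.0
   vertex 2.4 5.7 4.8
  endloop
 endfacet
 facet normal 0.198 -0.431 0.880
  outer loop
   vertex 1.7 3.8 4.6
   vertex 2.7 1.4 3.2
   vertex 4.5 5.9 5.0
  endloop
 endfacet
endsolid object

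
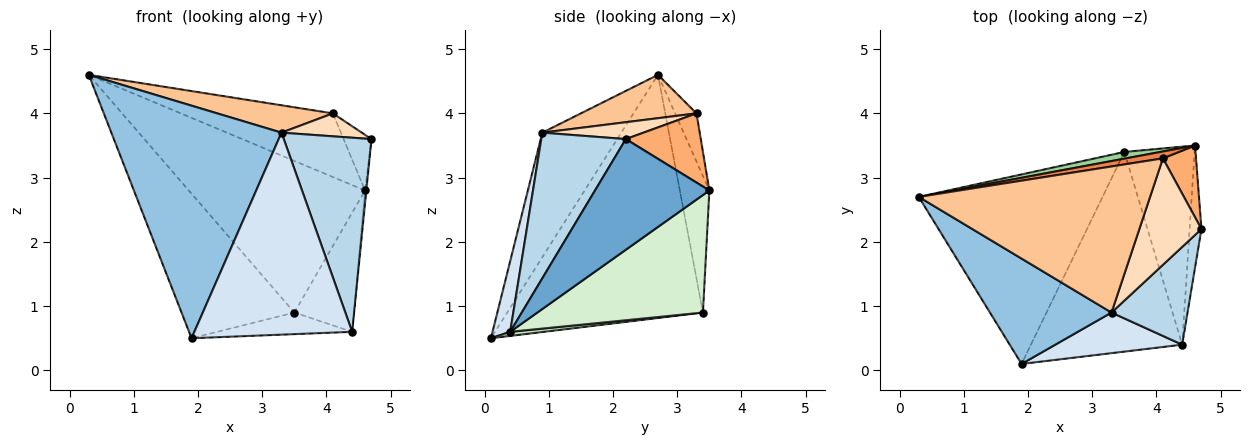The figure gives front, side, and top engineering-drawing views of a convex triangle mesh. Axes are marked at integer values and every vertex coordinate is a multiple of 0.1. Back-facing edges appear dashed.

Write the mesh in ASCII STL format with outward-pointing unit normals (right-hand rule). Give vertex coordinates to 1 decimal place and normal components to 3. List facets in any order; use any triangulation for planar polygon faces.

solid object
 facet normal 0.994 0.011 -0.106
  outer loop
   vertex 4.4 0.4 0.6
   vertex 4.6 3.5 2.8
   vertex 4.7 2.2 3.6
  endloop
 endfacet
 facet normal -0.389 -0.839 0.380
  outer loop
   vertex 3.3 0.9 3.7
   vertex 0.3 2.7 4.6
   vertex 1.9 0.1 0.5
  endloop
 endfacet
 facet normal 0.653 -0.677 0.341
  outer loop
   vertex 3.3 0.9 3.7
   vertex 4.4 0.4 0.6
   vertex 4.7 2.2 3.6
  endloop
 endfacet
 facet normal 0.109 -0.975 0.196
  outer loop
   vertex 3.3 0.9 3.7
   vertex 1.9 0.1 0.5
   vertex 4.4 0.4 0.6
  endloop
 endfacet
 facet normal -0.139 0.985 0.106
  outer loop
   vertex 4.1 3.3 4.0
   vertex 4.6 3.5 2.8
   vertex 0.3 2.7 4.6
  endloop
 endfacet
 facet normal 0.855 0.318 0.409
  outer loop
   vertex 4.1 3.3 4.0
   vertex 4.7 2.2 3.6
   vertex 4.6 3.5 2.8
  endloop
 endfacet
 facet normal 0.181 -0.181 0.967
  outer loop
   vertex 4.1 3.3 4.0
   vertex 0.3 2.7 4.6
   vertex 3.3 0.9 3.7
  endloop
 endfacet
 facet normal 0.257 -0.204 0.945
  outer loop
   vertex 4.1 3.3 4.0
   vertex 3.3 0.9 3.7
   vertex 4.7 2.2 3.6
  endloop
 endfacet
 facet normal -0.725 0.418 -0.548
  outer loop
   vertex 3.5 3.4 0.9
   vertex 1.9 0.1 0.5
   vertex 0.3 2.7 4.6
  endloop
 endfacet
 facet normal -0.165 0.985 0.044
  outer loop
   vertex 3.5 3.4 0.9
   vertex 0.3 2.7 4.6
   vertex 4.6 3.5 2.8
  endloop
 endfacet
 facet normal 0.027 0.107 -0.994
  outer loop
   vertex 3.5 3.4 0.9
   vertex 4.4 0.4 0.6
   vertex 1.9 0.1 0.5
  endloop
 endfacet
 facet normal 0.820 0.295 -0.490
  outer loop
   vertex 3.5 3.4 0.9
   vertex 4.6 3.5 2.8
   vertex 4.4 0.4 0.6
  endloop
 endfacet
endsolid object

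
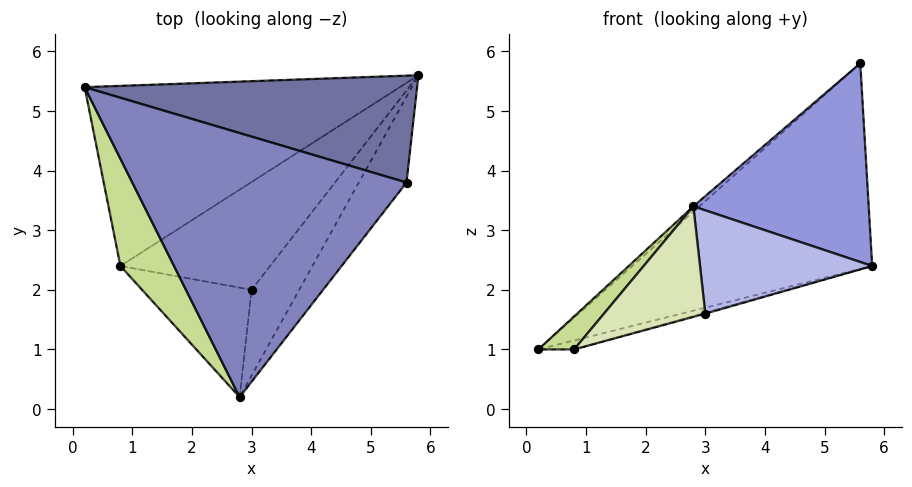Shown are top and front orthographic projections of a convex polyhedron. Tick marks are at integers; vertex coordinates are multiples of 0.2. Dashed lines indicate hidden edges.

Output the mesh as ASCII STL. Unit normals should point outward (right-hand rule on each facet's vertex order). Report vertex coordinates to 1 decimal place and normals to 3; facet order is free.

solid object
 facet normal -0.145 0.878 0.456
  outer loop
   vertex 5.6 3.8 5.8
   vertex 5.8 5.6 2.4
   vertex 0.2 5.4 1.0
  endloop
 endfacet
 facet normal -0.662 0.015 0.750
  outer loop
   vertex 5.6 3.8 5.8
   vertex 0.2 5.4 1.0
   vertex 2.8 0.2 3.4
  endloop
 endfacet
 facet normal 0.835 -0.505 -0.218
  outer loop
   vertex 5.6 3.8 5.8
   vertex 2.8 0.2 3.4
   vertex 5.8 5.6 2.4
  endloop
 endfacet
 facet normal 0.761 -0.499 -0.415
  outer loop
   vertex 3.0 2.0 1.6
   vertex 5.8 5.6 2.4
   vertex 2.8 0.2 3.4
  endloop
 endfacet
 facet normal 0.241 0.048 -0.969
  outer loop
   vertex 0.8 2.4 1.0
   vertex 0.2 5.4 1.0
   vertex 5.8 5.6 2.4
  endloop
 endfacet
 facet normal 0.265 0.009 -0.964
  outer loop
   vertex 0.8 2.4 1.0
   vertex 5.8 5.6 2.4
   vertex 3.0 2.0 1.6
  endloop
 endfacet
 facet normal -0.827 -0.165 0.537
  outer loop
   vertex 0.8 2.4 1.0
   vertex 2.8 0.2 3.4
   vertex 0.2 5.4 1.0
  endloop
 endfacet
 facet normal 0.063 -0.709 -0.702
  outer loop
   vertex 0.8 2.4 1.0
   vertex 3.0 2.0 1.6
   vertex 2.8 0.2 3.4
  endloop
 endfacet
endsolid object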